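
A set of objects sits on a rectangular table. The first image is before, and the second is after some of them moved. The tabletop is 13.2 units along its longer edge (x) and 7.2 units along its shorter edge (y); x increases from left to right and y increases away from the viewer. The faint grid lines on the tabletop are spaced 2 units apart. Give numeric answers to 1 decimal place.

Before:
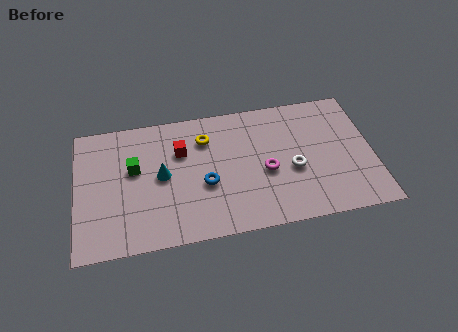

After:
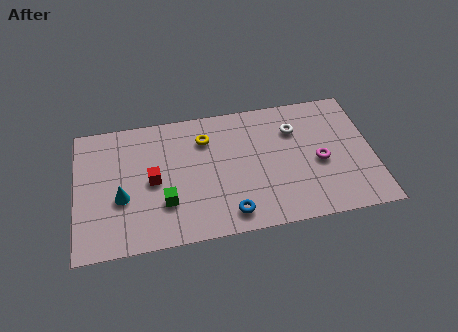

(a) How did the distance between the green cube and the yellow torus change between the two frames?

+0.3

The distance was about 3.4 in the first image and 3.7 in the second, so they moved 0.3 units further apart.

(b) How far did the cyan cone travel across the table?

2.0

The cyan cone was near (3.8, 3.7) before and (2.0, 2.8) after, so it travelled √(1.8² + 0.9²) ≈ 2.0 units.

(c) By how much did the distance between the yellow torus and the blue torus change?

+1.9

Before: roughly 2.5 units apart; after: 4.4. That's 1.9 units further apart.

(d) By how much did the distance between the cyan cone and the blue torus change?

+2.9

The distance was about 2.1 in the first image and 5.0 in the second, so they moved 2.9 units further apart.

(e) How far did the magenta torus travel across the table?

2.4

The magenta torus was near (8.4, 3.1) before and (10.8, 3.2) after, so it travelled √(2.4² + 0.1²) ≈ 2.4 units.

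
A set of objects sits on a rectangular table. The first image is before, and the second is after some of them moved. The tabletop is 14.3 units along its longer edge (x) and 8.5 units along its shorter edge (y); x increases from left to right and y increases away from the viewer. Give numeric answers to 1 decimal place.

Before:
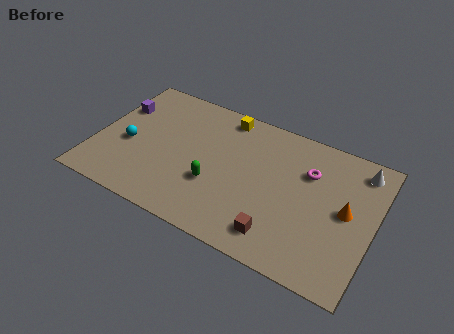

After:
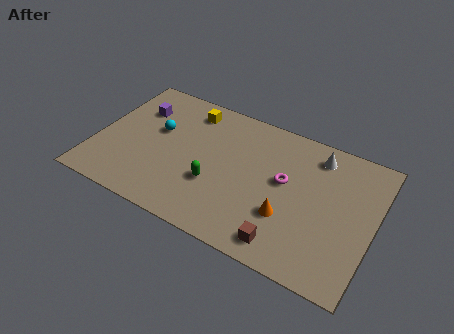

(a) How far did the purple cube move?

1.0

The purple cube moved from about (0.8, 5.8) to (1.8, 6.1), a distance of √(1.0² + 0.3²) ≈ 1.0.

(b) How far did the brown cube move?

0.5

The brown cube moved from about (9.8, 1.5) to (10.2, 1.2), a distance of √(0.4² + 0.3²) ≈ 0.5.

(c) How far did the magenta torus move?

1.6

The magenta torus was near (10.8, 5.9) before and (9.7, 4.8) after, so it travelled √(1.1² + 1.1²) ≈ 1.6 units.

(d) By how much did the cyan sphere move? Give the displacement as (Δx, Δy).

(1.3, 1.5)

From the two frames, the cyan sphere sits at roughly (1.7, 3.6) before and (3.0, 5.1) after.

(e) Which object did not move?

the green capsule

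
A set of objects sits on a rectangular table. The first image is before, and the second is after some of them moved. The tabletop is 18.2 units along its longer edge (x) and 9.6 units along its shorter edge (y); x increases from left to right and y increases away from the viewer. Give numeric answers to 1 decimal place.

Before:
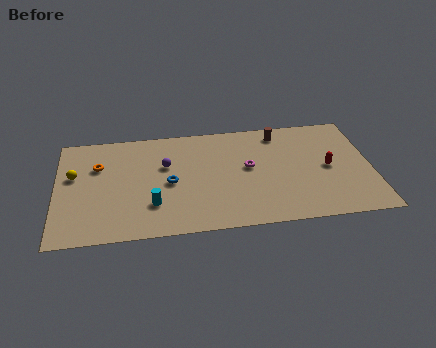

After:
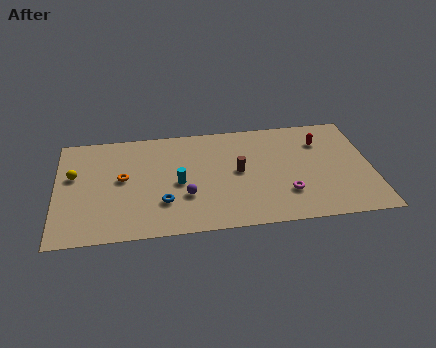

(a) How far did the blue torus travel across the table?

1.7

The blue torus moved from about (6.5, 4.5) to (6.1, 2.8), a distance of √(0.4² + 1.7²) ≈ 1.7.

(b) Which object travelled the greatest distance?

the brown cylinder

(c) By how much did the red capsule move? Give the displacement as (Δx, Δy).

(-0.3, 2.4)

The red capsule was at about (15.7, 4.7) and moved to about (15.4, 7.1).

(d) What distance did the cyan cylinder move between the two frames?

2.3

From (5.5, 2.7) to (7.0, 4.4), the cyan cylinder covered √(1.5² + 1.7²) ≈ 2.3 units.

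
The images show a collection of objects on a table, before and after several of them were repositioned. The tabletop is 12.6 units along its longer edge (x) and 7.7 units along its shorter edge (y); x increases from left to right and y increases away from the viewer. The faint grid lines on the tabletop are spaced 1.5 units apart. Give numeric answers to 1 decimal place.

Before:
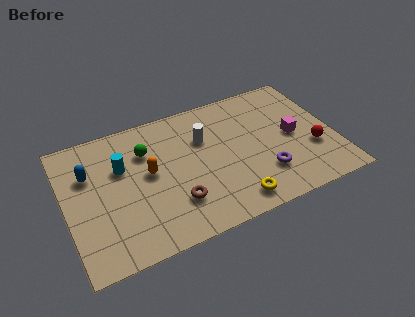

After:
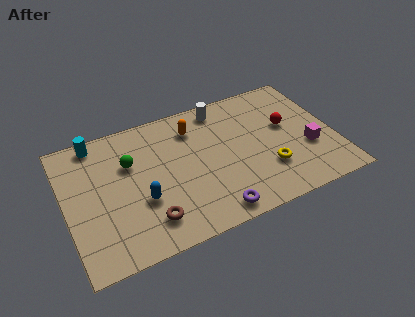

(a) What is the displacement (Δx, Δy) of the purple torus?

(-2.6, -1.2)

The purple torus was at about (9.1, 2.1) and moved to about (6.5, 0.9).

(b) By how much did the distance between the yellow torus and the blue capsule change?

-1.6

They were about 7.5 units apart before and 5.9 after — 1.6 units closer together.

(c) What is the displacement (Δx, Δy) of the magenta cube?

(0.6, -1.0)

From the two frames, the magenta cube sits at roughly (10.7, 3.8) before and (11.3, 2.8) after.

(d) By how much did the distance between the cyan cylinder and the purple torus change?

+0.7

Before: roughly 7.0 units apart; after: 7.7. That's 0.7 units further apart.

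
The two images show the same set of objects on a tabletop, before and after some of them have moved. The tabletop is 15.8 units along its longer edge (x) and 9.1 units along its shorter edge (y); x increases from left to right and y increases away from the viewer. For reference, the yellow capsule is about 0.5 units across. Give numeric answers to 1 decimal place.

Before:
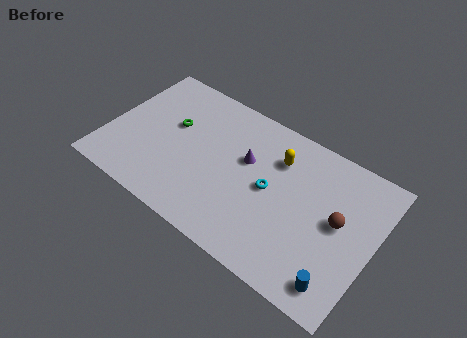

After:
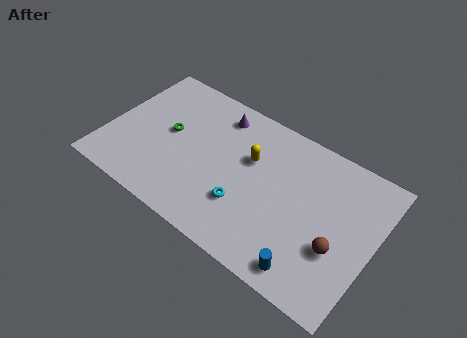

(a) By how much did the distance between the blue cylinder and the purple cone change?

+1.7

They were about 7.5 units apart before and 9.2 after — 1.7 units further apart.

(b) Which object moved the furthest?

the purple cone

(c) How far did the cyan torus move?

2.2

The cyan torus moved from about (9.7, 4.6) to (8.5, 2.8), a distance of √(1.2² + 1.8²) ≈ 2.2.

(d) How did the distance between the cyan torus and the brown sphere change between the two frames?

+1.4

Before: roughly 4.0 units apart; after: 5.4. That's 1.4 units further apart.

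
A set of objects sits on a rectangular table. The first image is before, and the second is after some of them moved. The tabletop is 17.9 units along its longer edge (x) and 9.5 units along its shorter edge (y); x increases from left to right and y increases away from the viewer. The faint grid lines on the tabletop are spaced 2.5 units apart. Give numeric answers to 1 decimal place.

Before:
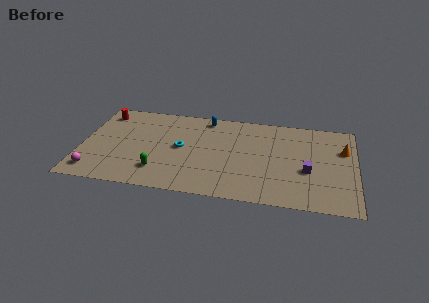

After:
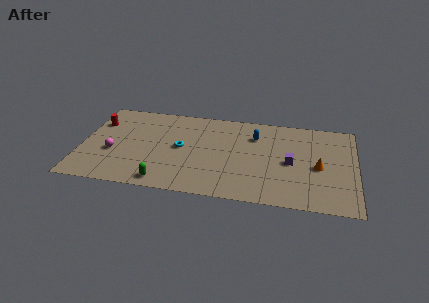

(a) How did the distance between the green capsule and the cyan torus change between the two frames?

+0.9

Before: roughly 3.0 units apart; after: 3.9. That's 0.9 units further apart.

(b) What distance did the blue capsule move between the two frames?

3.6

The blue capsule was near (8.0, 8.4) before and (11.3, 7.0) after, so it travelled √(3.3² + 1.4²) ≈ 3.6 units.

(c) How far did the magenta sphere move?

2.5

From (1.0, 1.5) to (2.1, 3.7), the magenta sphere covered √(1.1² + 2.2²) ≈ 2.5 units.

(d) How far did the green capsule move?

1.2

The green capsule moved from about (5.2, 2.2) to (5.6, 1.1), a distance of √(0.4² + 1.1²) ≈ 1.2.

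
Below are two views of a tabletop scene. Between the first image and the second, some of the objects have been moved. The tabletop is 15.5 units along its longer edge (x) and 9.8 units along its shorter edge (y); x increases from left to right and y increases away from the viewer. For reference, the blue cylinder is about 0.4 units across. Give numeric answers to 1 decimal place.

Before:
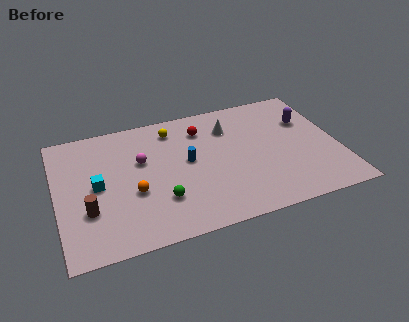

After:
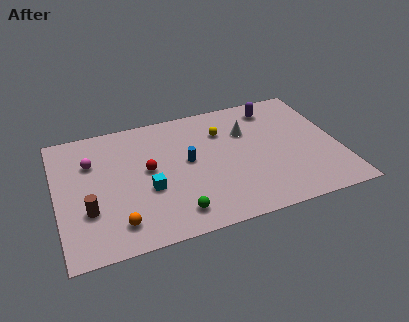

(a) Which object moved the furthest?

the red sphere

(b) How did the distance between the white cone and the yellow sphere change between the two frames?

-1.8

The distance was about 3.2 in the first image and 1.4 in the second, so they moved 1.8 units closer together.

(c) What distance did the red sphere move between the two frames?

3.9

From (8.2, 7.6) to (5.0, 5.3), the red sphere covered √(3.2² + 2.3²) ≈ 3.9 units.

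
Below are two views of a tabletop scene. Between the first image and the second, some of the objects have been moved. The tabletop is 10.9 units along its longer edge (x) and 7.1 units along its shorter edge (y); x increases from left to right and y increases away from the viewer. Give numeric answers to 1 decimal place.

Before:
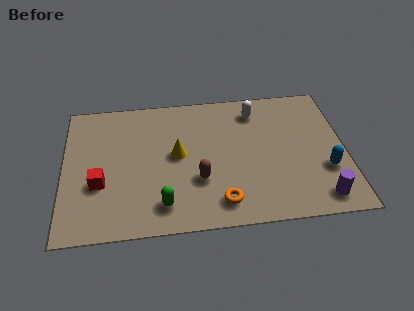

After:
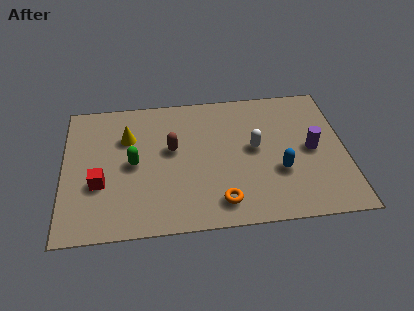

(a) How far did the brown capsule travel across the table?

2.0

From (5.2, 2.4) to (4.2, 4.1), the brown capsule covered √(1.0² + 1.7²) ≈ 2.0 units.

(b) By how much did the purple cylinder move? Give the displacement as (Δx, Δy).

(-0.2, 2.5)

From the two frames, the purple cylinder sits at roughly (9.8, 1.0) before and (9.6, 3.5) after.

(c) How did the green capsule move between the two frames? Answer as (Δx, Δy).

(-1.1, 2.2)

From the two frames, the green capsule sits at roughly (3.8, 1.3) before and (2.7, 3.5) after.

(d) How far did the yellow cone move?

2.2

The yellow cone was near (4.4, 3.8) before and (2.5, 4.9) after, so it travelled √(1.9² + 1.1²) ≈ 2.2 units.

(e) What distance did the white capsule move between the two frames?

2.0

From (7.5, 5.8) to (7.4, 3.8), the white capsule covered √(0.1² + 2.0²) ≈ 2.0 units.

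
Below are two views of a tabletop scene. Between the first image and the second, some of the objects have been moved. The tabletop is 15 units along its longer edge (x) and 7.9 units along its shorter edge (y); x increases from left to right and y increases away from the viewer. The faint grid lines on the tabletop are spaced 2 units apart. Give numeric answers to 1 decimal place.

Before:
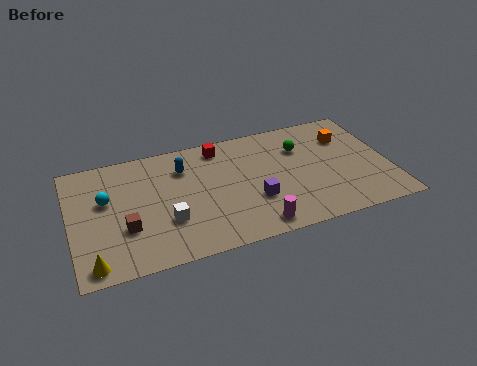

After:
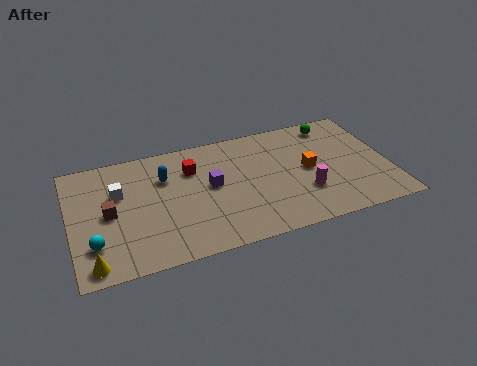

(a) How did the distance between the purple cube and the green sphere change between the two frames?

+2.8

They were about 3.8 units apart before and 6.6 after — 2.8 units further apart.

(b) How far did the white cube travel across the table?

3.3

The white cube was near (4.4, 2.6) before and (2.3, 5.1) after, so it travelled √(2.1² + 2.5²) ≈ 3.3 units.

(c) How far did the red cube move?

1.8

From (7.2, 6.8) to (5.8, 5.7), the red cube covered √(1.4² + 1.1²) ≈ 1.8 units.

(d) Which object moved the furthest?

the white cube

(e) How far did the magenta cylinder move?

2.9

The magenta cylinder was near (8.4, 1.0) before and (10.9, 2.5) after, so it travelled √(2.5² + 1.5²) ≈ 2.9 units.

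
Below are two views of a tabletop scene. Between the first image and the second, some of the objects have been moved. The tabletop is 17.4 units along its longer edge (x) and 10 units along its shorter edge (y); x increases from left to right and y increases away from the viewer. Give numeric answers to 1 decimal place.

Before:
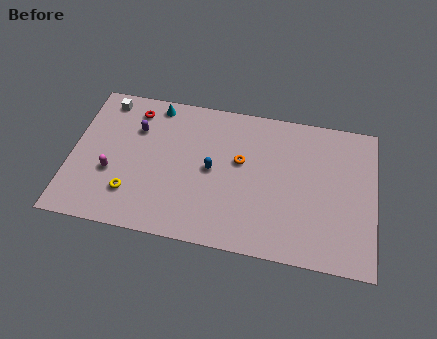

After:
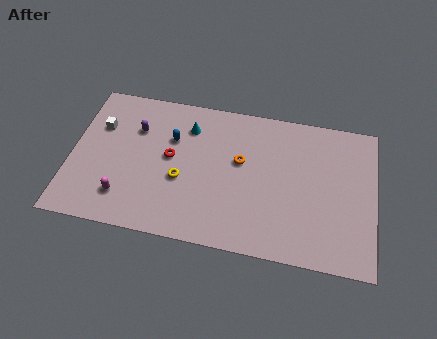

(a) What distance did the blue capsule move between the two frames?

2.9

The blue capsule was near (8.1, 5.0) before and (5.7, 6.7) after, so it travelled √(2.4² + 1.7²) ≈ 2.9 units.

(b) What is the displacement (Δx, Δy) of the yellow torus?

(2.8, 1.5)

From the two frames, the yellow torus sits at roughly (3.6, 2.5) before and (6.4, 4.0) after.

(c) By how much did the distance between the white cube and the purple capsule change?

-0.4

The distance was about 2.5 in the first image and 2.1 in the second, so they moved 0.4 units closer together.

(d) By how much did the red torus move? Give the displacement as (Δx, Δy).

(2.3, -2.9)

From the two frames, the red torus sits at roughly (3.4, 8.3) before and (5.7, 5.4) after.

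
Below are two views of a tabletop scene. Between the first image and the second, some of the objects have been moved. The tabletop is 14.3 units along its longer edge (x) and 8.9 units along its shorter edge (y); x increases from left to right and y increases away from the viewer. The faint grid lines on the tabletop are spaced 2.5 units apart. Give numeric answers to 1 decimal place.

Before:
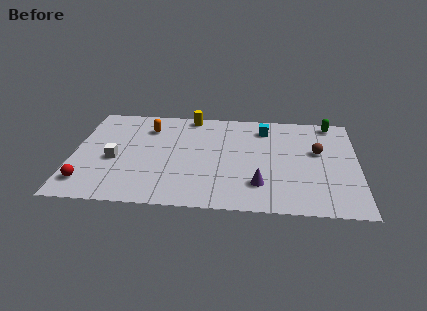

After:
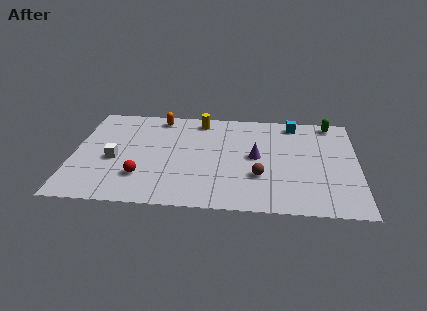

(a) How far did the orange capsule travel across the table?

1.1

The orange capsule was near (3.7, 6.8) before and (4.2, 7.8) after, so it travelled √(0.5² + 1.0²) ≈ 1.1 units.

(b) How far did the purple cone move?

2.4

The purple cone was near (9.4, 2.2) before and (9.2, 4.6) after, so it travelled √(0.2² + 2.4²) ≈ 2.4 units.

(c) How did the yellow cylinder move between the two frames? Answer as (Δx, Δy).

(0.5, -0.4)

The yellow cylinder was at about (5.8, 8.1) and moved to about (6.3, 7.7).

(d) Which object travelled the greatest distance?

the brown sphere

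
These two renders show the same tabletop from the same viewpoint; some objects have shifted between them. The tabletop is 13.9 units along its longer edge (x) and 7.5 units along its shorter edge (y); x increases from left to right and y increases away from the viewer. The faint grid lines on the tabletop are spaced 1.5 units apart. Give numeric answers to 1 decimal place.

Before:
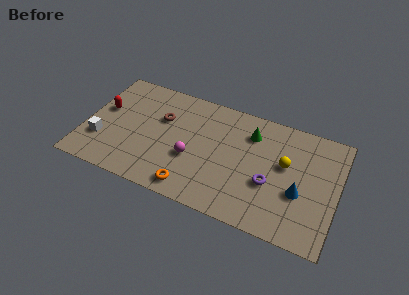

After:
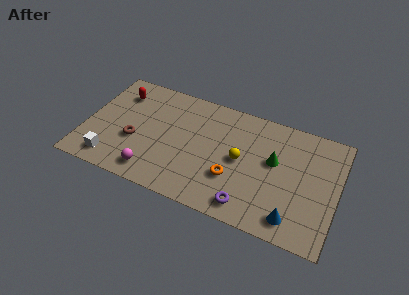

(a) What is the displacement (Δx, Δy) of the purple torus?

(-1.0, -1.8)

The purple torus was at about (10.3, 2.9) and moved to about (9.3, 1.1).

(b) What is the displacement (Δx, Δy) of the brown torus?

(-1.3, -2.0)

The brown torus was at about (4.1, 4.9) and moved to about (2.8, 2.9).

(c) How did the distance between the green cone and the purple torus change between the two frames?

+0.4

The distance was about 3.1 in the first image and 3.5 in the second, so they moved 0.4 units further apart.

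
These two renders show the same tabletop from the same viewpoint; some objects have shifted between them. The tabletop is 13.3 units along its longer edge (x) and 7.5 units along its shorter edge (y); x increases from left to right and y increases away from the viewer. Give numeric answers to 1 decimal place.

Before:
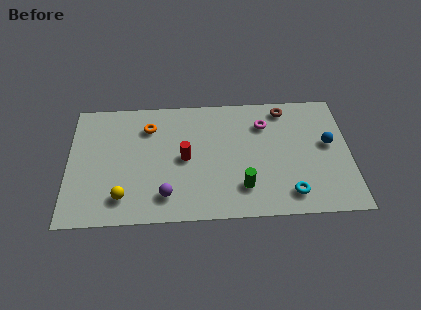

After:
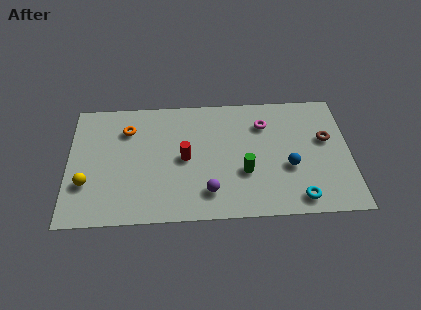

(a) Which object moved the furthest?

the brown torus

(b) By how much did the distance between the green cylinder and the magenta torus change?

-0.9

Before: roughly 4.0 units apart; after: 3.1. That's 0.9 units closer together.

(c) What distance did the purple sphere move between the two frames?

2.0

The purple sphere was near (4.6, 1.5) before and (6.6, 1.6) after, so it travelled √(2.0² + 0.1²) ≈ 2.0 units.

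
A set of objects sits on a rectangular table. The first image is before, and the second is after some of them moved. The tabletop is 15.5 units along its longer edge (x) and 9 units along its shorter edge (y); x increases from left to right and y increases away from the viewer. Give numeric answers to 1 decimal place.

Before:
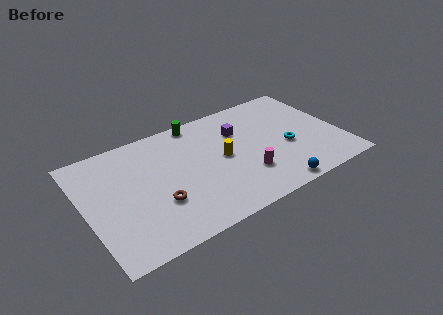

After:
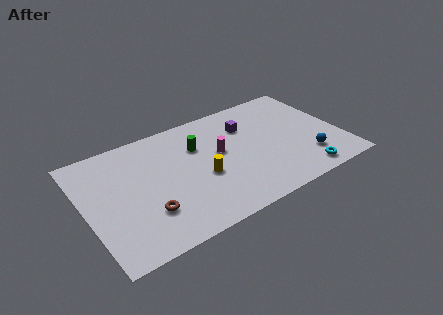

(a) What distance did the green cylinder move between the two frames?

2.0

From (7.3, 8.2) to (7.0, 6.2), the green cylinder covered √(0.3² + 2.0²) ≈ 2.0 units.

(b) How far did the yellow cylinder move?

1.7

The yellow cylinder was near (8.3, 4.6) before and (6.9, 3.7) after, so it travelled √(1.4² + 0.9²) ≈ 1.7 units.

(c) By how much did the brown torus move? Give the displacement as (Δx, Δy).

(-0.7, -0.4)

The brown torus was at about (4.1, 3.0) and moved to about (3.4, 2.6).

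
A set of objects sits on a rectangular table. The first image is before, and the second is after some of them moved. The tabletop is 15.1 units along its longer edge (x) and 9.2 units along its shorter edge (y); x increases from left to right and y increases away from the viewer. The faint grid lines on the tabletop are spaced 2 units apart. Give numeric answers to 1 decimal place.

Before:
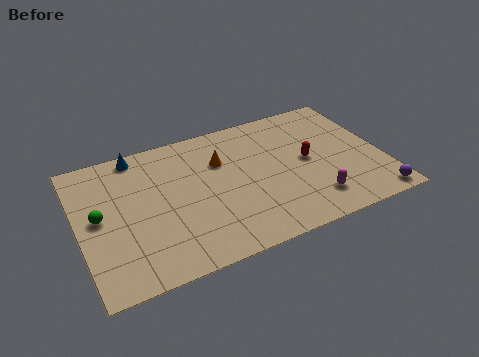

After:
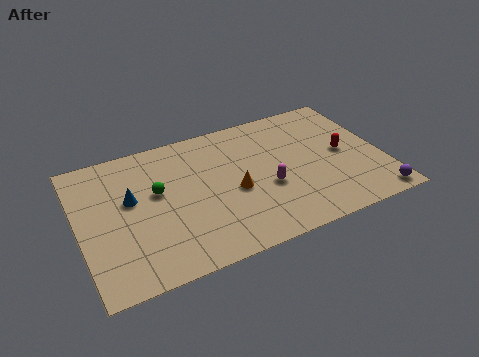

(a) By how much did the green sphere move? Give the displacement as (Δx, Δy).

(2.9, 0.6)

From the two frames, the green sphere sits at roughly (1.0, 4.8) before and (3.9, 5.4) after.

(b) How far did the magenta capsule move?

2.7

The magenta capsule moved from about (11.3, 1.9) to (9.2, 3.6), a distance of √(2.1² + 1.7²) ≈ 2.7.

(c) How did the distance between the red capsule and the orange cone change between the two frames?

+1.1

They were about 4.5 units apart before and 5.6 after — 1.1 units further apart.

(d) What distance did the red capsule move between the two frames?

1.8

The red capsule moved from about (11.4, 4.7) to (13.2, 4.6), a distance of √(1.8² + 0.1²) ≈ 1.8.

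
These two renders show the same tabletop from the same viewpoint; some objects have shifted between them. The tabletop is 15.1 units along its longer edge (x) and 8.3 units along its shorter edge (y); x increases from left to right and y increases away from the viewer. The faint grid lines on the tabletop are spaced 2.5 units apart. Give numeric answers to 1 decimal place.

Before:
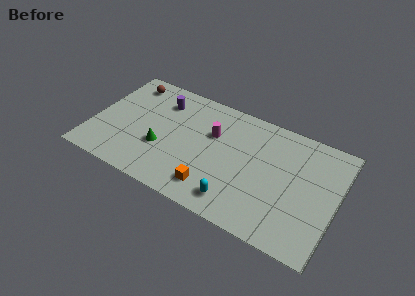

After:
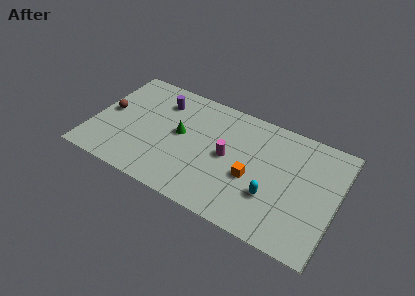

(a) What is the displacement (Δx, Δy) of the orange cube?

(2.2, 1.8)

The orange cube was at about (7.8, 1.6) and moved to about (10.0, 3.4).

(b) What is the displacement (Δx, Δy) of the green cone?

(1.0, 1.5)

The green cone started near (4.4, 3.0) and ended near (5.4, 4.5).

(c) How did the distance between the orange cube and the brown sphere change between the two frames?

+1.0

The distance was about 8.1 in the first image and 9.1 in the second, so they moved 1.0 units further apart.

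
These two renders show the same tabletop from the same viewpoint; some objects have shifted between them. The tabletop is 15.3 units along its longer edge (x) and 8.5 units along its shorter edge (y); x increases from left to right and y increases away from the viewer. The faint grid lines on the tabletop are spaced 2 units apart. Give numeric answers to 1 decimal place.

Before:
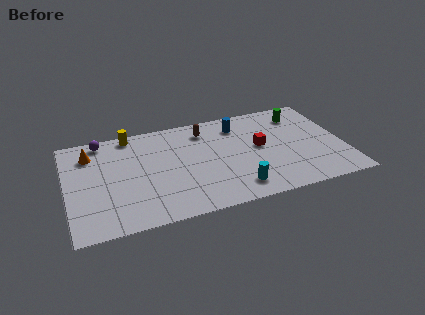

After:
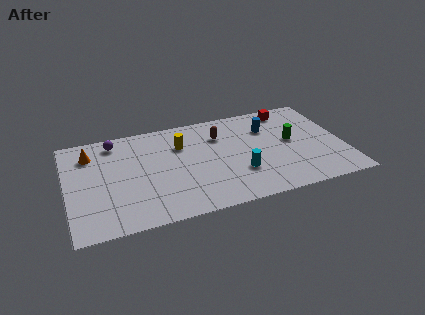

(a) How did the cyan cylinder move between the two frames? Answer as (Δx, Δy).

(0.3, 1.2)

The cyan cylinder was at about (9.1, 1.5) and moved to about (9.4, 2.7).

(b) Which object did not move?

the orange cone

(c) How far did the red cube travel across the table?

3.4

From (10.7, 4.6) to (12.6, 7.4), the red cube covered √(1.9² + 2.8²) ≈ 3.4 units.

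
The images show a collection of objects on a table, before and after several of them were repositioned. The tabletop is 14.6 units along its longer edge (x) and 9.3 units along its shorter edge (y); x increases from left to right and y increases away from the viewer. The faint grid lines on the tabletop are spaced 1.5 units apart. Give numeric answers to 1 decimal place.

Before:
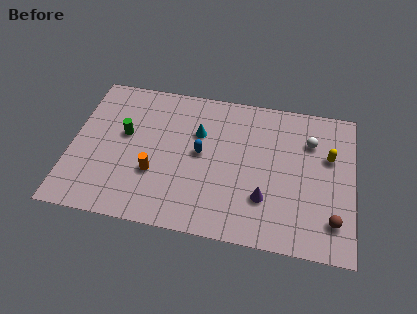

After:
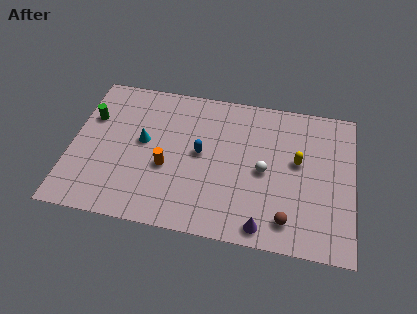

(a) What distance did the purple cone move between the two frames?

1.7

The purple cone moved from about (10.1, 2.7) to (10.1, 1.0), a distance of √(0.0² + 1.7²) ≈ 1.7.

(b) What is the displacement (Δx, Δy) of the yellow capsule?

(-1.6, -0.6)

The yellow capsule was at about (13.3, 5.9) and moved to about (11.7, 5.3).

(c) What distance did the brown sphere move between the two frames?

2.3

The brown sphere moved from about (13.6, 2.0) to (11.3, 1.6), a distance of √(2.3² + 0.4²) ≈ 2.3.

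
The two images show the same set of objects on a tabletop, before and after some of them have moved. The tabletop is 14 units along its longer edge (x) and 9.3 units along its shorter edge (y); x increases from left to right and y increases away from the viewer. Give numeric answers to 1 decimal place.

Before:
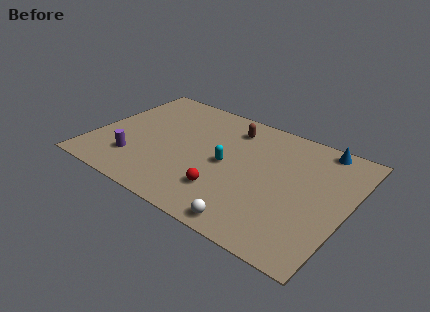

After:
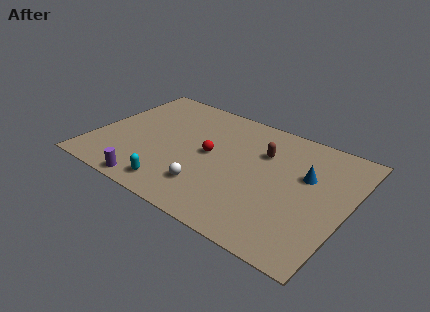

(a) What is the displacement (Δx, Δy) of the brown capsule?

(2.0, -1.1)

The brown capsule started near (7.1, 7.5) and ended near (9.1, 6.4).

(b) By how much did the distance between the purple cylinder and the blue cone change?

-2.0

They were about 11.2 units apart before and 9.2 after — 2.0 units closer together.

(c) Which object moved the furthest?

the cyan capsule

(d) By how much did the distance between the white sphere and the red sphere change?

+0.3

They were about 2.3 units apart before and 2.6 after — 0.3 units further apart.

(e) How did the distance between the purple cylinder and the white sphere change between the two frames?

-3.8

They were about 7.0 units apart before and 3.2 after — 3.8 units closer together.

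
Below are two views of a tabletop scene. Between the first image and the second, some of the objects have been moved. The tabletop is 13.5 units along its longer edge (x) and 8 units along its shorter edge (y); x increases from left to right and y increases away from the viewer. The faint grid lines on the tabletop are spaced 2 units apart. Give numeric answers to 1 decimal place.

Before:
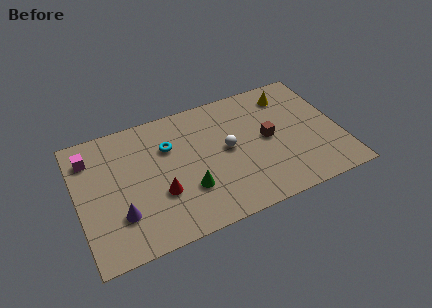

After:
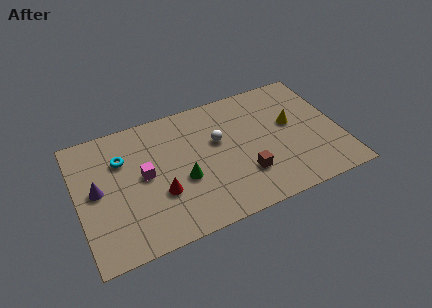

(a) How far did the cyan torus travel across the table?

2.4

From (4.8, 5.5) to (2.4, 5.6), the cyan torus covered √(2.4² + 0.1²) ≈ 2.4 units.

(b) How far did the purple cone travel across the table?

2.1

The purple cone was near (2.0, 2.3) before and (1.0, 4.2) after, so it travelled √(1.0² + 1.9²) ≈ 2.1 units.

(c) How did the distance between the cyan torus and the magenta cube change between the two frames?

-2.4

The distance was about 4.1 in the first image and 1.7 in the second, so they moved 2.4 units closer together.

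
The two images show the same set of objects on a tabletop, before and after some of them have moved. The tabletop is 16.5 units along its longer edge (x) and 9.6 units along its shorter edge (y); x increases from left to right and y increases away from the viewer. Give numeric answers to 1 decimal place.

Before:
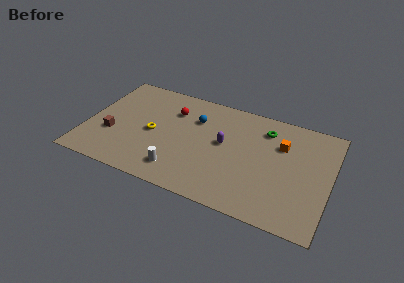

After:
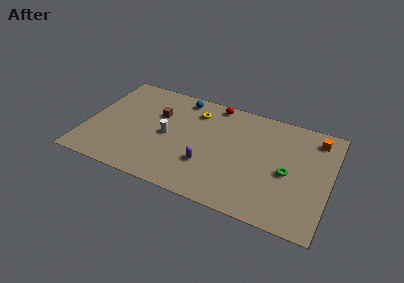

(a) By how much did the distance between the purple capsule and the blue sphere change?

+3.3

The distance was about 2.6 in the first image and 5.9 in the second, so they moved 3.3 units further apart.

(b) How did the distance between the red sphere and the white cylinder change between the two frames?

-0.3

They were about 5.3 units apart before and 5.0 after — 0.3 units closer together.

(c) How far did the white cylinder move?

3.0

The white cylinder moved from about (6.6, 1.8) to (5.5, 4.6), a distance of √(1.1² + 2.8²) ≈ 3.0.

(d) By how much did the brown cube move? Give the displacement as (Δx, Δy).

(2.8, 2.9)

The brown cube started near (1.8, 3.4) and ended near (4.6, 6.3).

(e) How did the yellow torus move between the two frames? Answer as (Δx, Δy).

(2.6, 3.0)

The yellow torus started near (4.5, 4.5) and ended near (7.1, 7.5).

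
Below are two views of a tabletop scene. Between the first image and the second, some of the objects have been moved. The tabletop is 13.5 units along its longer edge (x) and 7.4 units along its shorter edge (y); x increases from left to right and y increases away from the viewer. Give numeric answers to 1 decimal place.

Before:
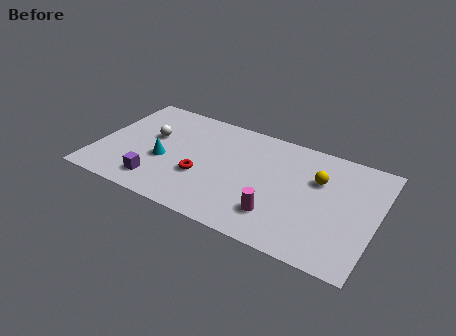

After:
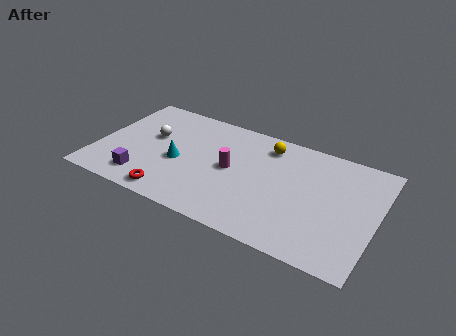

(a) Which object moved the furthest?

the magenta cylinder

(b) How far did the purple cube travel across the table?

0.7

The purple cube moved from about (3.2, 1.4) to (2.5, 1.4), a distance of √(0.7² + 0.0²) ≈ 0.7.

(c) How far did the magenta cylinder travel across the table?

3.2

The magenta cylinder was near (9.0, 1.8) before and (6.5, 3.8) after, so it travelled √(2.5² + 2.0²) ≈ 3.2 units.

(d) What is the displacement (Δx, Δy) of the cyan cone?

(0.7, 0.2)

From the two frames, the cyan cone sits at roughly (3.3, 3.0) before and (4.0, 3.2) after.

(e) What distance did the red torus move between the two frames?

2.2

The red torus moved from about (5.2, 2.7) to (4.0, 0.9), a distance of √(1.2² + 1.8²) ≈ 2.2.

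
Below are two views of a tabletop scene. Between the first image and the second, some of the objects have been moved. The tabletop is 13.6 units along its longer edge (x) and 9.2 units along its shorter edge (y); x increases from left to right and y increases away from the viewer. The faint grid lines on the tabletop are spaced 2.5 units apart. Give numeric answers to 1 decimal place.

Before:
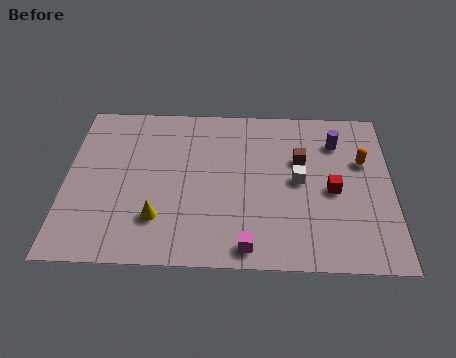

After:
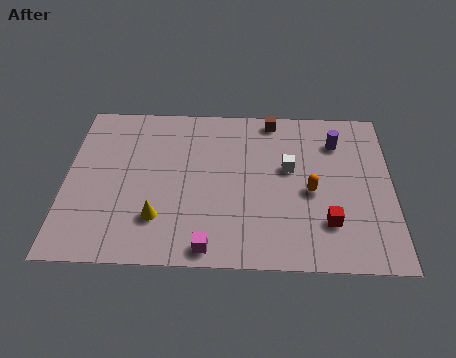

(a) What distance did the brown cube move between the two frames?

2.7

The brown cube was near (9.8, 5.9) before and (8.6, 8.3) after, so it travelled √(1.2² + 2.4²) ≈ 2.7 units.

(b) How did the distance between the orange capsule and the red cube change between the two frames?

-0.3

The distance was about 2.1 in the first image and 1.8 in the second, so they moved 0.3 units closer together.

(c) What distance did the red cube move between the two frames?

1.8

The red cube was near (11.1, 4.2) before and (10.9, 2.4) after, so it travelled √(0.2² + 1.8²) ≈ 1.8 units.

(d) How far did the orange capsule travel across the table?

2.8

From (12.4, 5.9) to (10.2, 4.1), the orange capsule covered √(2.2² + 1.8²) ≈ 2.8 units.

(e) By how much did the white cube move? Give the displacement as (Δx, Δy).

(-0.4, 0.7)

The white cube started near (9.7, 4.7) and ended near (9.3, 5.4).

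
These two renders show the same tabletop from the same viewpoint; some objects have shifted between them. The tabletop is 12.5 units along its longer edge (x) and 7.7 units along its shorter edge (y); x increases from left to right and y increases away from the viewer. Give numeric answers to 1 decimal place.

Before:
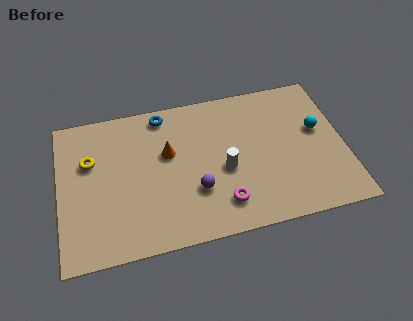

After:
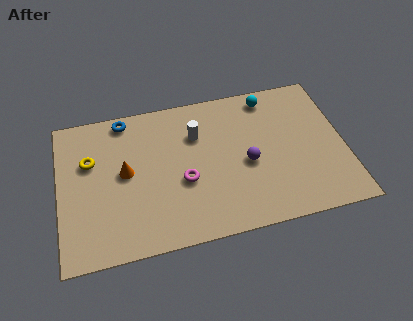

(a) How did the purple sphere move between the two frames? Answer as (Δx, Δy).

(2.3, 0.9)

The purple sphere was at about (5.9, 2.5) and moved to about (8.2, 3.4).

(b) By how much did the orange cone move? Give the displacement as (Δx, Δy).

(-1.9, -0.6)

The orange cone started near (4.8, 4.7) and ended near (2.9, 4.1).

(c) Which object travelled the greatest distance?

the cyan sphere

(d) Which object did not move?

the yellow torus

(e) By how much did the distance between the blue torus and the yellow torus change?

-1.3

The distance was about 3.8 in the first image and 2.5 in the second, so they moved 1.3 units closer together.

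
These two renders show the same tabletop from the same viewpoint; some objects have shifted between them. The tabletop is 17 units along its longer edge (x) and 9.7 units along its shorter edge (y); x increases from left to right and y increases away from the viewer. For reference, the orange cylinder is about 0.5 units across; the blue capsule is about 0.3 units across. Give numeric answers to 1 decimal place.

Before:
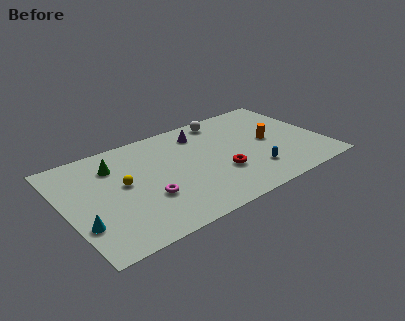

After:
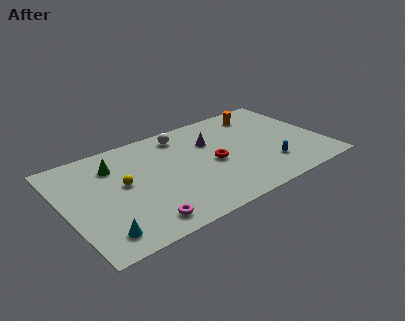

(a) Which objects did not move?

the yellow sphere and the green cone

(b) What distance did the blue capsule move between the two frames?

1.1

The blue capsule moved from about (12.0, 2.4) to (13.1, 2.5), a distance of √(1.1² + 0.1²) ≈ 1.1.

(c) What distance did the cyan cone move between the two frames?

1.6

The cyan cone was near (0.8, 2.9) before and (1.8, 1.6) after, so it travelled √(1.0² + 1.3²) ≈ 1.6 units.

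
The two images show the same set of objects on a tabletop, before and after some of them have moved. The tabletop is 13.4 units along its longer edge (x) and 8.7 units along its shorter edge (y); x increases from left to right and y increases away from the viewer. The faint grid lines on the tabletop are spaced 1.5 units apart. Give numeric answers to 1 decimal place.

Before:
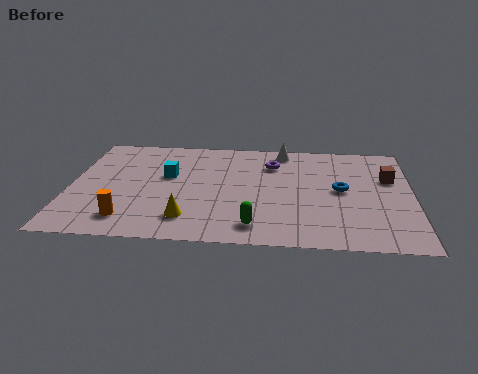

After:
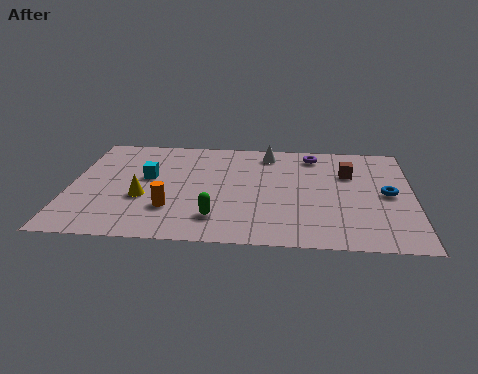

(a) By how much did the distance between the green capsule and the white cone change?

-0.6

The distance was about 6.4 in the first image and 5.8 in the second, so they moved 0.6 units closer together.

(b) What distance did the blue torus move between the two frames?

1.8

From (10.6, 4.5) to (12.4, 4.3), the blue torus covered √(1.8² + 0.2²) ≈ 1.8 units.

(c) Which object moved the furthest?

the yellow cone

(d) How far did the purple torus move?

1.8

From (7.9, 6.5) to (9.5, 7.4), the purple torus covered √(1.6² + 0.9²) ≈ 1.8 units.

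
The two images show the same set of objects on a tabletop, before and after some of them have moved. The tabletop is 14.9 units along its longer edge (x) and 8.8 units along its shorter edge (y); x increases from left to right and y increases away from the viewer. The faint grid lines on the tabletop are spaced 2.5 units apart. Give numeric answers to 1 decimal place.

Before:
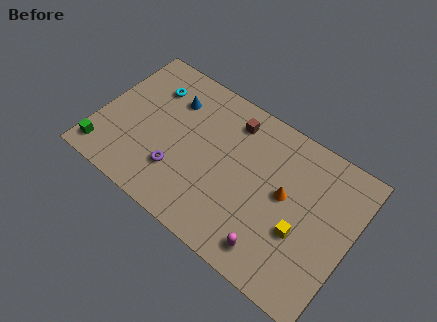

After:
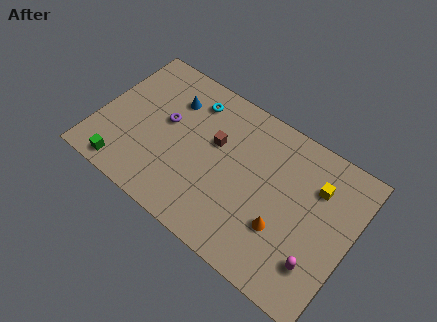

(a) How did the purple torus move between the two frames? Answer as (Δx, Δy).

(-1.2, 2.5)

The purple torus started near (5.0, 2.5) and ended near (3.8, 5.0).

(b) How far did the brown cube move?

1.9

From (7.4, 7.2) to (6.7, 5.4), the brown cube covered √(0.7² + 1.8²) ≈ 1.9 units.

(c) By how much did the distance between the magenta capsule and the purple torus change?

+4.0

They were about 6.0 units apart before and 10.0 after — 4.0 units further apart.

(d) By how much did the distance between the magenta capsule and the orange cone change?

-1.1

The distance was about 3.4 in the first image and 2.3 in the second, so they moved 1.1 units closer together.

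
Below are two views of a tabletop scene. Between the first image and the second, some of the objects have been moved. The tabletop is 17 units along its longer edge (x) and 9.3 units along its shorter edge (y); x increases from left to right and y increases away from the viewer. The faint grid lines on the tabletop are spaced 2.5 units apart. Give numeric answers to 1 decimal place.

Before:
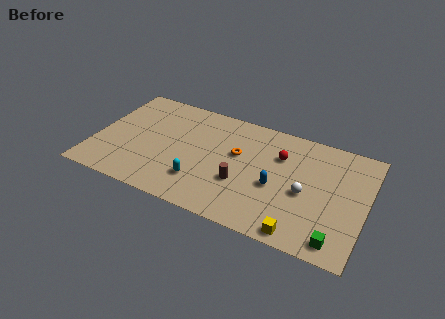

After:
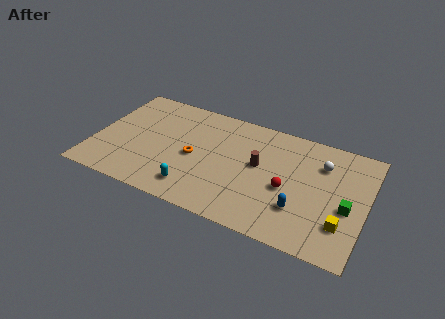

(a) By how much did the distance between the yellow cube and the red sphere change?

-2.1

They were about 5.9 units apart before and 3.8 after — 2.1 units closer together.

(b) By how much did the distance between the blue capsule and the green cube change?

-1.8

Before: roughly 4.8 units apart; after: 3.0. That's 1.8 units closer together.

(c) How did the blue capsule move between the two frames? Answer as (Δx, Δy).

(1.6, -1.2)

From the two frames, the blue capsule sits at roughly (11.5, 3.9) before and (13.1, 2.7) after.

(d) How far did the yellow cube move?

2.9

The yellow cube moved from about (13.3, 0.9) to (15.7, 2.5), a distance of √(2.4² + 1.6²) ≈ 2.9.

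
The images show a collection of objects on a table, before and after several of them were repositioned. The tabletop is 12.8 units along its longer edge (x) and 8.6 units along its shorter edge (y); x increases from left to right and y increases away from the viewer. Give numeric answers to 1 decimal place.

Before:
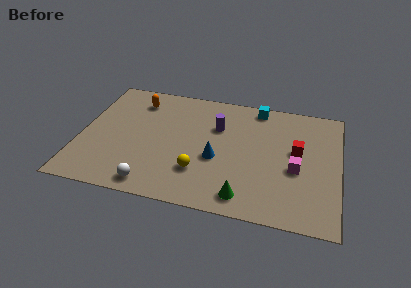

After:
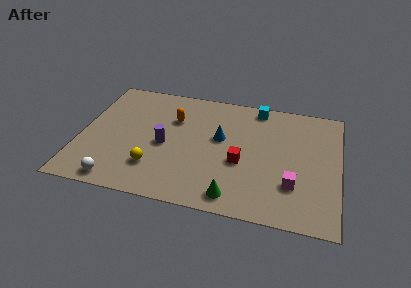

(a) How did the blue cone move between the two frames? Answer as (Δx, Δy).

(0.1, 1.5)

The blue cone was at about (6.8, 3.5) and moved to about (6.9, 5.0).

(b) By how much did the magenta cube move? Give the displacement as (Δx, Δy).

(-0.1, -1.1)

The magenta cube started near (10.7, 3.6) and ended near (10.6, 2.5).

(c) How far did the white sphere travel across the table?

1.7

The white sphere moved from about (3.8, 1.0) to (2.1, 0.9), a distance of √(1.7² + 0.1²) ≈ 1.7.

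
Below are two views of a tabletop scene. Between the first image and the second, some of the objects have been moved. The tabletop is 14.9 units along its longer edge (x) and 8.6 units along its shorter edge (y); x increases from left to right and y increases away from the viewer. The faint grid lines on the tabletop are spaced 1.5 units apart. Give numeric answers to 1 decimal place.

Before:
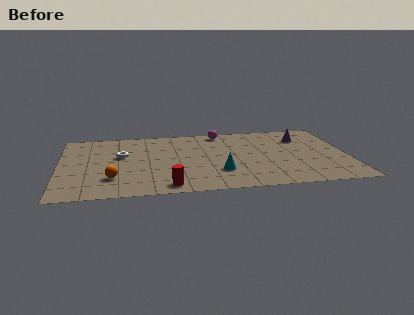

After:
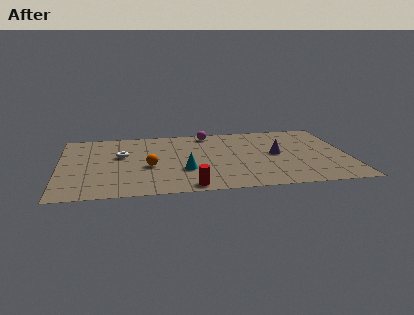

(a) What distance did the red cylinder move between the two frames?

1.1

From (5.5, 1.0) to (6.6, 0.8), the red cylinder covered √(1.1² + 0.2²) ≈ 1.1 units.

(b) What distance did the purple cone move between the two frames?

2.5

The purple cone was near (12.7, 6.4) before and (11.2, 4.4) after, so it travelled √(1.5² + 2.0²) ≈ 2.5 units.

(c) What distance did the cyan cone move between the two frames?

1.8

The cyan cone moved from about (8.2, 2.5) to (6.4, 2.9), a distance of √(1.8² + 0.4²) ≈ 1.8.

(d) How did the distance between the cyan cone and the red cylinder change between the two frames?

-1.0

The distance was about 3.1 in the first image and 2.1 in the second, so they moved 1.0 units closer together.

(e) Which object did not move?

the white torus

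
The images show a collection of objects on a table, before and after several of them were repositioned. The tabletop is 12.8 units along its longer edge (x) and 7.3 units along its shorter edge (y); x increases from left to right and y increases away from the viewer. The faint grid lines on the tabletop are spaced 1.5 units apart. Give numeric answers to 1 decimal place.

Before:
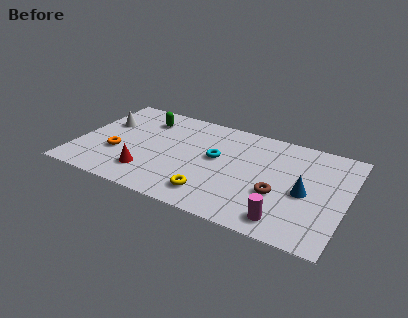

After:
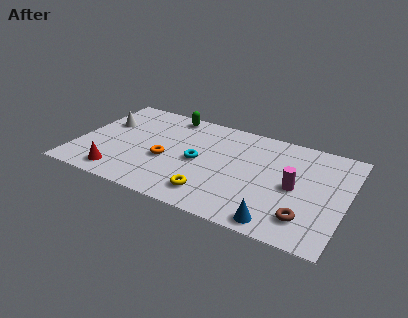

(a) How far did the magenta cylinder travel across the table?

2.4

The magenta cylinder was near (10.2, 1.1) before and (10.4, 3.5) after, so it travelled √(0.2² + 2.4²) ≈ 2.4 units.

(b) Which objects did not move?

the yellow torus and the white cone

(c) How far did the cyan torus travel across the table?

1.0

From (6.6, 4.1) to (5.8, 3.5), the cyan torus covered √(0.8² + 0.6²) ≈ 1.0 units.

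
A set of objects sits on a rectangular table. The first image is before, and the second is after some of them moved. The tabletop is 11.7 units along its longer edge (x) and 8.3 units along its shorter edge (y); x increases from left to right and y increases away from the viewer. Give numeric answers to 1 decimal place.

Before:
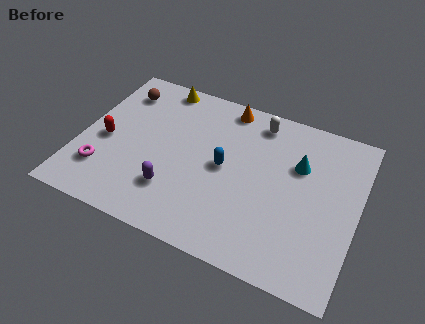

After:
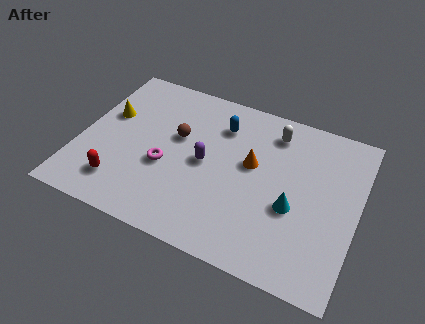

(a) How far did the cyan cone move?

2.2

The cyan cone moved from about (9.1, 5.5) to (9.1, 3.3), a distance of √(0.0² + 2.2²) ≈ 2.2.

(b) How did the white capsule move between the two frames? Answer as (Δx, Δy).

(0.7, -0.3)

The white capsule was at about (7.2, 7.1) and moved to about (7.9, 6.8).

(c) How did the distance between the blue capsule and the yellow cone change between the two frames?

+0.3

The distance was about 4.6 in the first image and 4.9 in the second, so they moved 0.3 units further apart.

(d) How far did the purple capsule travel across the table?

2.2

The purple capsule was near (4.2, 2.2) before and (5.3, 4.1) after, so it travelled √(1.1² + 1.9²) ≈ 2.2 units.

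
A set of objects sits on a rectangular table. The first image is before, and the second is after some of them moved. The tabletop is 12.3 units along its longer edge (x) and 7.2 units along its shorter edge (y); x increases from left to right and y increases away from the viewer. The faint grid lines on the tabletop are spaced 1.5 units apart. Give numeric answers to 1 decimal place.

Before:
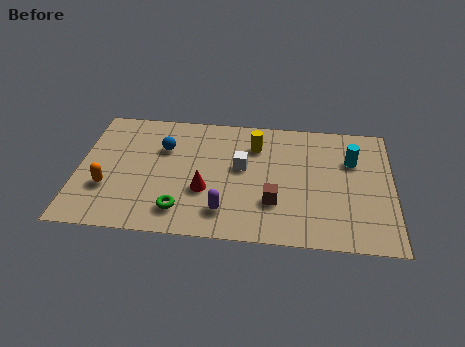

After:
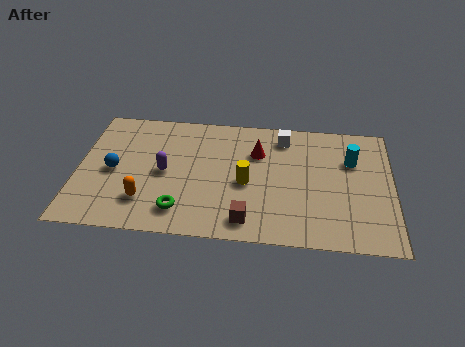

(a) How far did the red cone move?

3.1

The red cone was near (5.0, 2.6) before and (7.0, 5.0) after, so it travelled √(2.0² + 2.4²) ≈ 3.1 units.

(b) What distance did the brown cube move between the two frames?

1.5

From (7.7, 2.2) to (6.7, 1.1), the brown cube covered √(1.0² + 1.1²) ≈ 1.5 units.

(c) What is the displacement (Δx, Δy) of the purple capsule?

(-2.4, 2.0)

From the two frames, the purple capsule sits at roughly (5.8, 1.5) before and (3.4, 3.5) after.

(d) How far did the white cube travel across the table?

2.5

From (6.4, 4.1) to (8.0, 6.0), the white cube covered √(1.6² + 1.9²) ≈ 2.5 units.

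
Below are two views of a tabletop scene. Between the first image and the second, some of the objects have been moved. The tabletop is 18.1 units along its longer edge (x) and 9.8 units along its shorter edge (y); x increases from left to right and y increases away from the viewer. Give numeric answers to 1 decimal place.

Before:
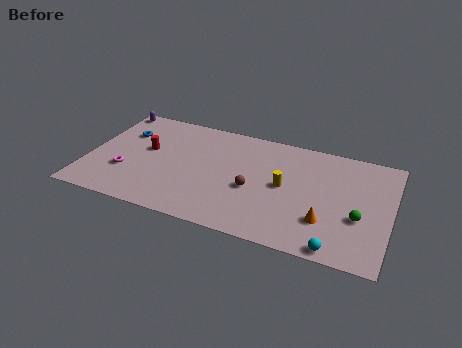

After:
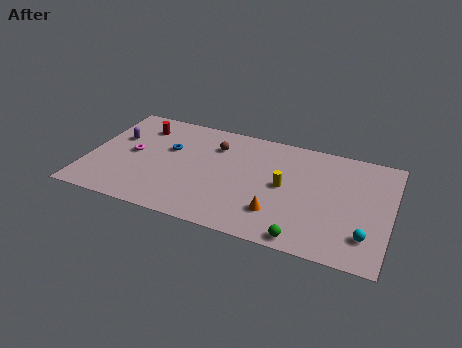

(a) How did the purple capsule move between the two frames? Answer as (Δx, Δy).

(0.7, -2.7)

The purple capsule was at about (0.8, 8.9) and moved to about (1.5, 6.2).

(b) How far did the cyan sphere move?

2.2

From (15.2, 0.8) to (16.8, 2.3), the cyan sphere covered √(1.6² + 1.5²) ≈ 2.2 units.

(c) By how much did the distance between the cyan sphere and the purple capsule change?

-0.7

They were about 16.5 units apart before and 15.8 after — 0.7 units closer together.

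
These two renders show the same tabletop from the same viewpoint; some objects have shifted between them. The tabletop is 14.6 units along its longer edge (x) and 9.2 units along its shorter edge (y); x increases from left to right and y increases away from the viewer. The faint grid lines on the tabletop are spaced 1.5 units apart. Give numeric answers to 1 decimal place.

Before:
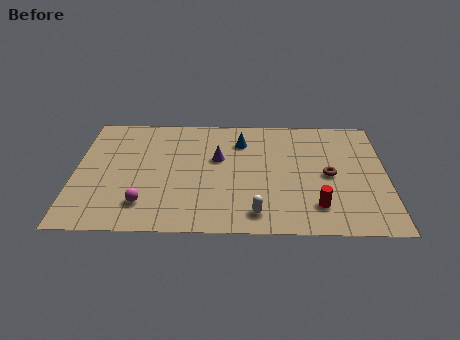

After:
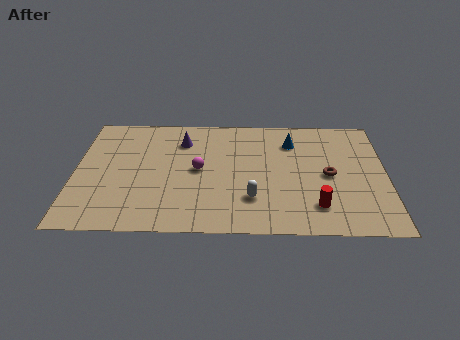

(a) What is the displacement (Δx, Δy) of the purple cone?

(-1.7, 1.4)

The purple cone was at about (6.7, 5.6) and moved to about (5.0, 7.0).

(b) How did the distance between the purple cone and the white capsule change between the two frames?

+1.0

They were about 4.6 units apart before and 5.6 after — 1.0 units further apart.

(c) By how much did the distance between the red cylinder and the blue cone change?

-1.0

The distance was about 6.1 in the first image and 5.1 in the second, so they moved 1.0 units closer together.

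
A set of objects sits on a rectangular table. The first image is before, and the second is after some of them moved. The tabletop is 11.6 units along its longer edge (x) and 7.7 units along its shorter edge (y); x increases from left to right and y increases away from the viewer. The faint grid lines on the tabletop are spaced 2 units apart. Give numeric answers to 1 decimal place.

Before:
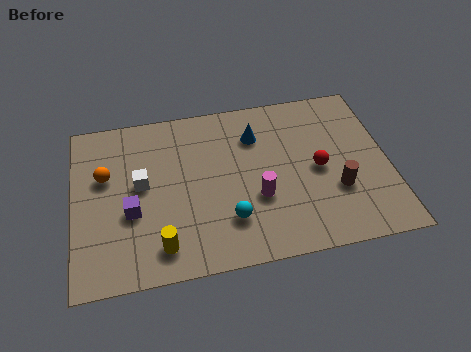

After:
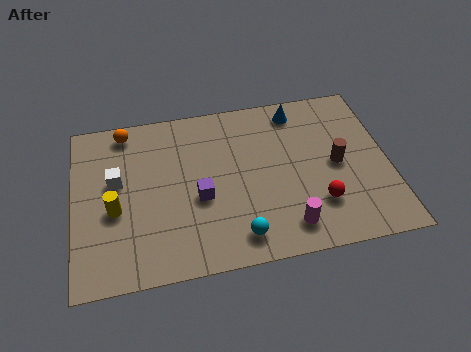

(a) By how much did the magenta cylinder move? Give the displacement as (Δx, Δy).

(1.0, -1.5)

The magenta cylinder was at about (6.7, 2.8) and moved to about (7.7, 1.3).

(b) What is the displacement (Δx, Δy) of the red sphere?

(-0.1, -1.6)

The red sphere started near (9.0, 3.7) and ended near (8.9, 2.1).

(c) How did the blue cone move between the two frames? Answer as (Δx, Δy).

(1.6, 0.9)

From the two frames, the blue cone sits at roughly (6.8, 5.7) before and (8.4, 6.6) after.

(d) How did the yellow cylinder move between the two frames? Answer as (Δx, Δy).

(-1.6, 1.9)

The yellow cylinder was at about (3.1, 1.3) and moved to about (1.5, 3.2).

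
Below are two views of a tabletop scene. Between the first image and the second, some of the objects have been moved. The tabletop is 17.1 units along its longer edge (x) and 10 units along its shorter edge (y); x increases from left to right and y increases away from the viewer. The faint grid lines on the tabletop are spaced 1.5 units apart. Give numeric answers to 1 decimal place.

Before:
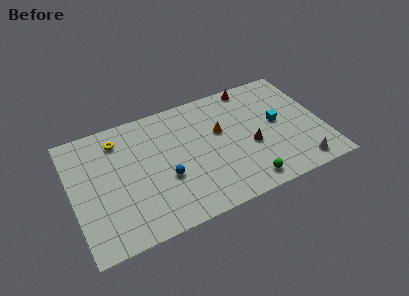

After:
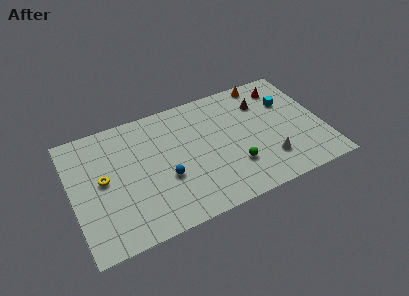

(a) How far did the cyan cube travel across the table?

1.7

The cyan cube was near (14.1, 5.3) before and (15.0, 6.8) after, so it travelled √(0.9² + 1.5²) ≈ 1.7 units.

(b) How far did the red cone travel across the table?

2.3

The red cone was near (12.8, 9.1) before and (14.9, 8.2) after, so it travelled √(2.1² + 0.9²) ≈ 2.3 units.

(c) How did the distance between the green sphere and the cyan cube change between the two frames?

+0.9

The distance was about 4.8 in the first image and 5.7 in the second, so they moved 0.9 units further apart.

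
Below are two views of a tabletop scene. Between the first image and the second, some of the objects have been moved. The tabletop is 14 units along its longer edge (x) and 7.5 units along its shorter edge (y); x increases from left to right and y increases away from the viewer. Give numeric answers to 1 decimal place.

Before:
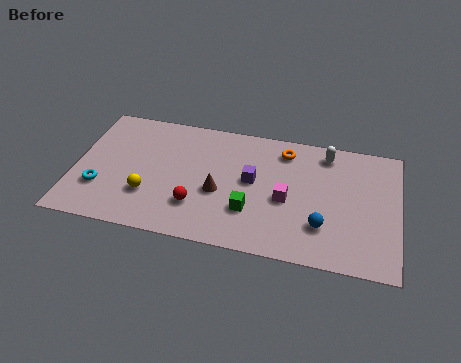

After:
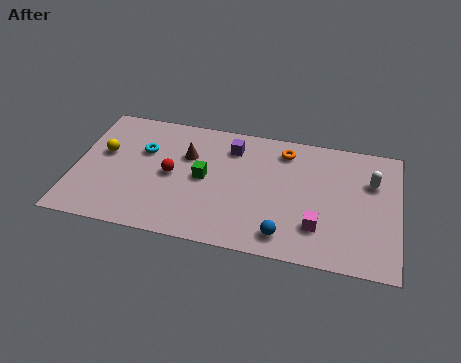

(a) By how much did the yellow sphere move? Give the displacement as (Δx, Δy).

(-2.1, 2.1)

From the two frames, the yellow sphere sits at roughly (3.3, 2.3) before and (1.2, 4.4) after.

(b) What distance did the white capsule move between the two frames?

2.4

The white capsule moved from about (10.8, 6.4) to (12.8, 5.1), a distance of √(2.0² + 1.3²) ≈ 2.4.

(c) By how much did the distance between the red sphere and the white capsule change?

+1.8

The distance was about 6.9 in the first image and 8.7 in the second, so they moved 1.8 units further apart.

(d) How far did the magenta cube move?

1.9

The magenta cube moved from about (9.2, 3.3) to (10.6, 2.0), a distance of √(1.4² + 1.3²) ≈ 1.9.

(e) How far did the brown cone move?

2.4

The brown cone was near (6.3, 3.1) before and (4.8, 5.0) after, so it travelled √(1.5² + 1.9²) ≈ 2.4 units.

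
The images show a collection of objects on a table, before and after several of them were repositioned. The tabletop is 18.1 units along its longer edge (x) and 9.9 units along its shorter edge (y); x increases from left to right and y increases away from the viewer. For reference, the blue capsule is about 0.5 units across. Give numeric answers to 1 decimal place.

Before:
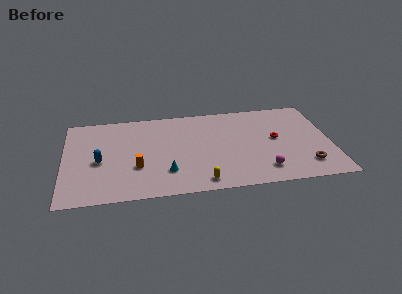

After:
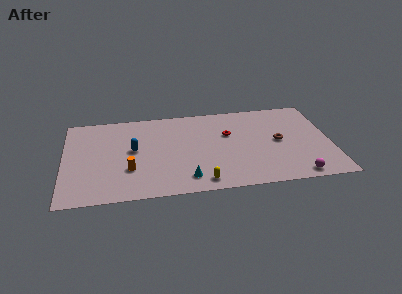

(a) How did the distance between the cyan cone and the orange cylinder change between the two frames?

+1.9

Before: roughly 2.2 units apart; after: 4.1. That's 1.9 units further apart.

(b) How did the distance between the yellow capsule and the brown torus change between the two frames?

-0.6

They were about 7.2 units apart before and 6.6 after — 0.6 units closer together.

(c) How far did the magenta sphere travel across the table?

2.4

The magenta sphere was near (13.4, 1.9) before and (15.6, 1.0) after, so it travelled √(2.2² + 0.9²) ≈ 2.4 units.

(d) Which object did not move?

the yellow capsule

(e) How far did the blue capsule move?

2.5

From (2.4, 4.4) to (4.7, 5.4), the blue capsule covered √(2.3² + 1.0²) ≈ 2.5 units.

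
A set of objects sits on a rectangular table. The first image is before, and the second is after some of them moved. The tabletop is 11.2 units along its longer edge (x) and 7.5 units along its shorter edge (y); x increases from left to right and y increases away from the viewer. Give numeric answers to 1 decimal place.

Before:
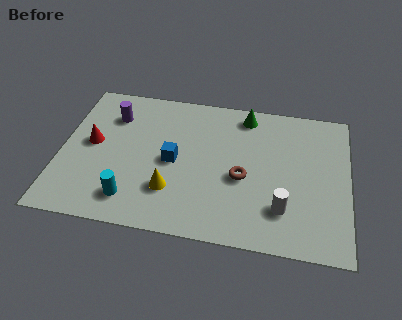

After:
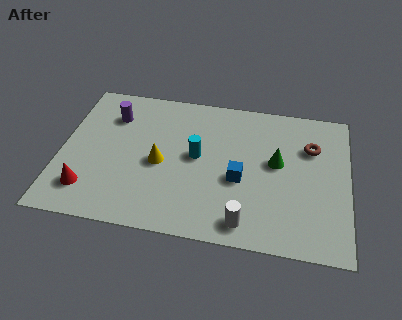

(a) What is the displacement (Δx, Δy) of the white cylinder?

(-1.4, -0.9)

The white cylinder was at about (8.7, 1.9) and moved to about (7.3, 1.0).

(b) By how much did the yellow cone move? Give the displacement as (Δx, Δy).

(-0.5, 1.3)

From the two frames, the yellow cone sits at roughly (4.4, 2.1) before and (3.9, 3.4) after.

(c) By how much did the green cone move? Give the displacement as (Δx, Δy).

(1.3, -2.3)

From the two frames, the green cone sits at roughly (7.1, 6.5) before and (8.4, 4.2) after.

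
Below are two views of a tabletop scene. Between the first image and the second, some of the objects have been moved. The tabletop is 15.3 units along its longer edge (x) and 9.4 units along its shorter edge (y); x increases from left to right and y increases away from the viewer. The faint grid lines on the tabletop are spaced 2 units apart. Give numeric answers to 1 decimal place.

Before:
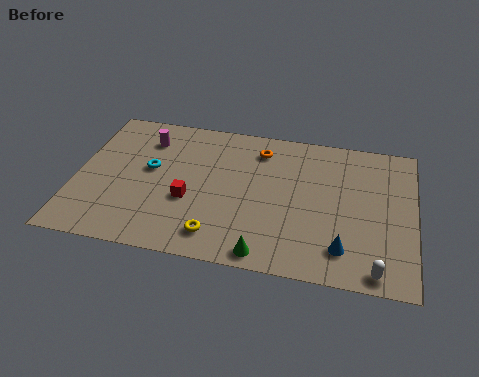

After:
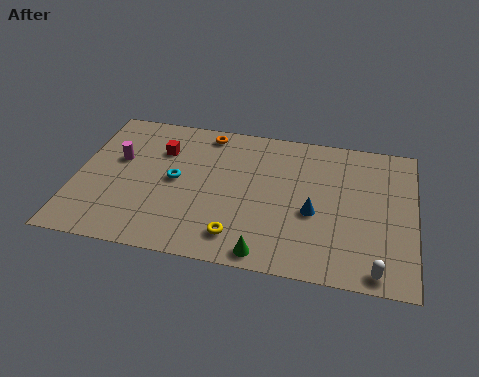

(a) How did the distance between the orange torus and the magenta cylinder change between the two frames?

-0.5

The distance was about 5.2 in the first image and 4.7 in the second, so they moved 0.5 units closer together.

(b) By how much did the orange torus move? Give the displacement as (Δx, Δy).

(-2.5, 0.7)

The orange torus started near (8.2, 7.6) and ended near (5.7, 8.3).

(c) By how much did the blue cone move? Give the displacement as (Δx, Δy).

(-1.4, 2.0)

The blue cone was at about (12.2, 1.9) and moved to about (10.8, 3.9).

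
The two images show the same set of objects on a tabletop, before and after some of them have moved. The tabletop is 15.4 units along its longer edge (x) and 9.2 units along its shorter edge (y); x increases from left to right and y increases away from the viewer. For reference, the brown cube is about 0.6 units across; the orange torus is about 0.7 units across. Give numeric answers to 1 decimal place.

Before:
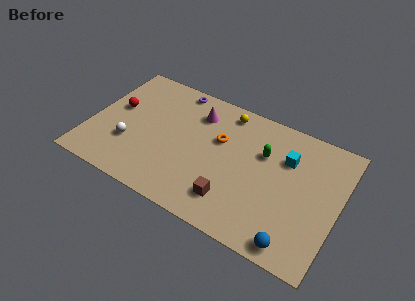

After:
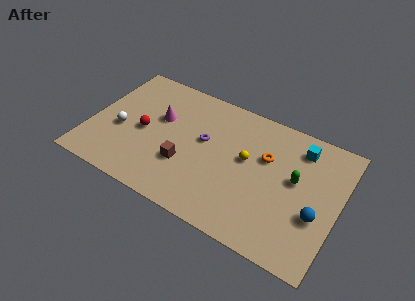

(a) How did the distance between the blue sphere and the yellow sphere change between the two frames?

-3.9

Before: roughly 8.7 units apart; after: 4.8. That's 3.9 units closer together.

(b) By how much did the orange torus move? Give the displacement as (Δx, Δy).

(2.9, 0.1)

The orange torus was at about (7.9, 5.8) and moved to about (10.8, 5.9).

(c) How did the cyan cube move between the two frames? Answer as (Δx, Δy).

(0.7, 1.1)

From the two frames, the cyan cube sits at roughly (12.0, 6.4) before and (12.7, 7.5) after.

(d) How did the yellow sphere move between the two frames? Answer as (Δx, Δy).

(1.7, -2.8)

From the two frames, the yellow sphere sits at roughly (8.0, 8.0) before and (9.7, 5.2) after.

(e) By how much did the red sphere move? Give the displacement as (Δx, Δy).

(1.9, -1.0)

The red sphere was at about (1.4, 5.3) and moved to about (3.3, 4.3).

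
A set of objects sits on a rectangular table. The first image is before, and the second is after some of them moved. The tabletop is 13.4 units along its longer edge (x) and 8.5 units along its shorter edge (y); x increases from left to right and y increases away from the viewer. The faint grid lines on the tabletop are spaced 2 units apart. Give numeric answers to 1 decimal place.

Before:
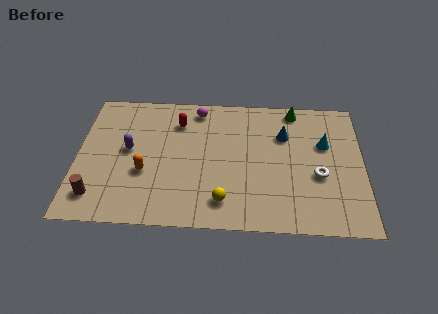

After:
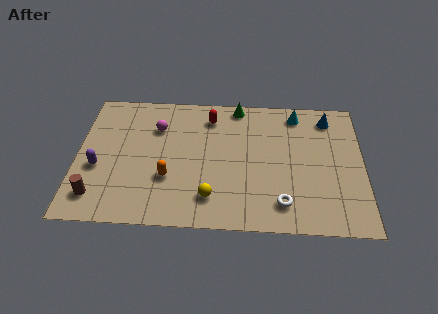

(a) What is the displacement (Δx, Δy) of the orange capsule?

(1.1, -0.3)

From the two frames, the orange capsule sits at roughly (3.2, 3.2) before and (4.3, 2.9) after.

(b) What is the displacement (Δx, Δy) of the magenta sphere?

(-1.9, -1.3)

From the two frames, the magenta sphere sits at roughly (5.6, 7.4) before and (3.7, 6.1) after.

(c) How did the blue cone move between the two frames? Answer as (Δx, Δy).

(2.1, 1.2)

The blue cone was at about (9.7, 5.9) and moved to about (11.8, 7.1).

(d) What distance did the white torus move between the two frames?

2.5

From (11.3, 3.4) to (9.6, 1.6), the white torus covered √(1.7² + 1.8²) ≈ 2.5 units.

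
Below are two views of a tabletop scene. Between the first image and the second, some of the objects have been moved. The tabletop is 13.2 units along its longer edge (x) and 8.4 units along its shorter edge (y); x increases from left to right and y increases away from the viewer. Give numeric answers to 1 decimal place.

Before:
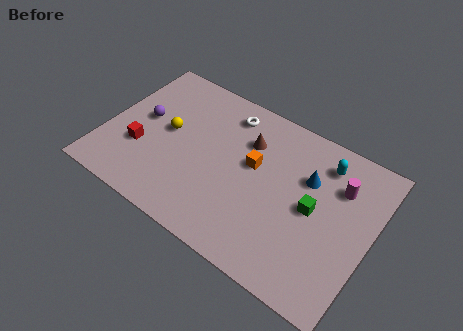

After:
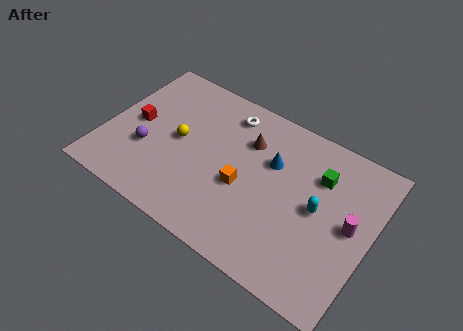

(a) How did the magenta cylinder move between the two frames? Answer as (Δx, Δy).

(0.8, -1.7)

From the two frames, the magenta cylinder sits at roughly (11.4, 6.0) before and (12.2, 4.3) after.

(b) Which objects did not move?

the white torus and the brown cone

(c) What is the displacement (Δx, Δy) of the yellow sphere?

(0.6, -0.2)

The yellow sphere was at about (3.0, 4.5) and moved to about (3.6, 4.3).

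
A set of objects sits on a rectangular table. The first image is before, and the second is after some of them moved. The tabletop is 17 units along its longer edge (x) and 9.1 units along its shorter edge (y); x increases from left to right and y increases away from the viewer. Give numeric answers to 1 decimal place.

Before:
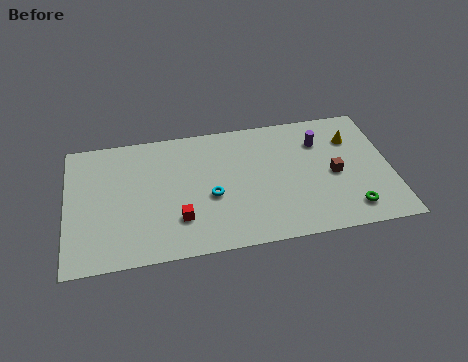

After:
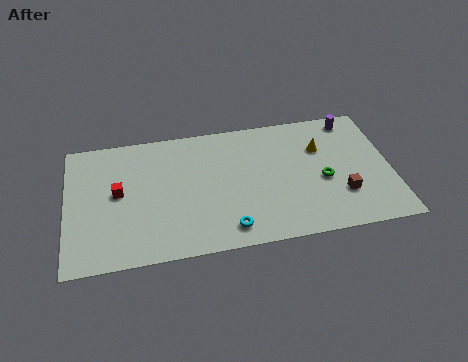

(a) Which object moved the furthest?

the red cube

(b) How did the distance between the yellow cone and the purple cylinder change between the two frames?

+0.8

They were about 1.7 units apart before and 2.5 after — 0.8 units further apart.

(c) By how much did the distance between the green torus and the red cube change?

+1.8

Before: roughly 8.9 units apart; after: 10.7. That's 1.8 units further apart.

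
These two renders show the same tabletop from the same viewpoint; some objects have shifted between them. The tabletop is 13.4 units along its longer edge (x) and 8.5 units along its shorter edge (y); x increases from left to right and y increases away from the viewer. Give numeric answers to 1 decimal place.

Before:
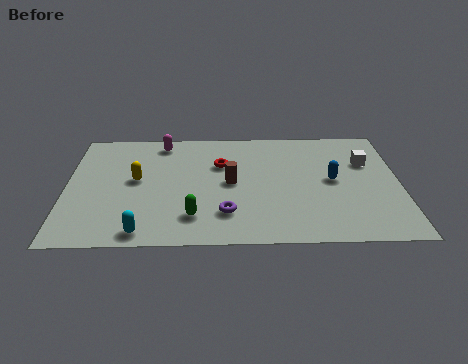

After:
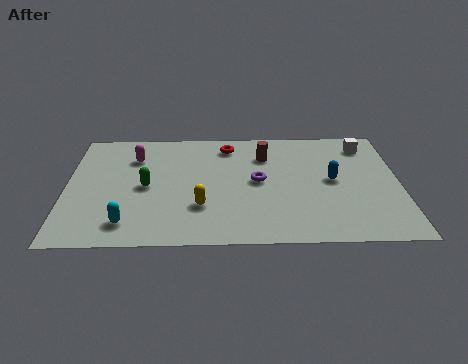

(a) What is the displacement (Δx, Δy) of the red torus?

(0.3, 1.4)

From the two frames, the red torus sits at roughly (6.2, 5.7) before and (6.5, 7.1) after.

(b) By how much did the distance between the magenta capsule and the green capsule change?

-3.4

The distance was about 5.7 in the first image and 2.3 in the second, so they moved 3.4 units closer together.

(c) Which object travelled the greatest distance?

the yellow capsule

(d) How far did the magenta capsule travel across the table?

1.6

The magenta capsule moved from about (3.8, 7.4) to (2.7, 6.3), a distance of √(1.1² + 1.1²) ≈ 1.6.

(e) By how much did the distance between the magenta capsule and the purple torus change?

-0.6

The distance was about 5.9 in the first image and 5.3 in the second, so they moved 0.6 units closer together.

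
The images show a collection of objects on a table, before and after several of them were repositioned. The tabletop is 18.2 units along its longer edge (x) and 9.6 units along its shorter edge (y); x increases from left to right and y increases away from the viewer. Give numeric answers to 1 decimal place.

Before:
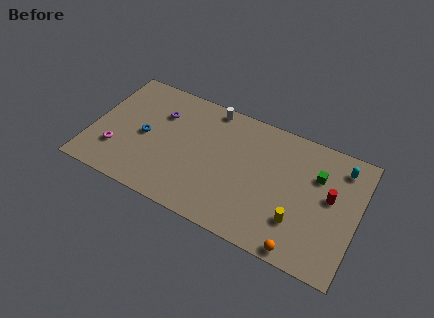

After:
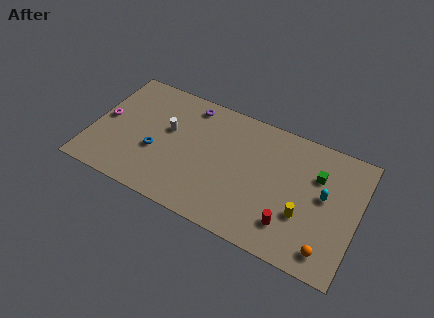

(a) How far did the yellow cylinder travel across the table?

0.7

From (14.4, 2.7) to (14.7, 3.3), the yellow cylinder covered √(0.3² + 0.6²) ≈ 0.7 units.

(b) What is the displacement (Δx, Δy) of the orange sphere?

(1.7, 0.7)

From the two frames, the orange sphere sits at roughly (14.8, 0.8) before and (16.5, 1.5) after.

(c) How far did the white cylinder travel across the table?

4.0

The white cylinder was near (7.7, 8.7) before and (5.1, 5.7) after, so it travelled √(2.6² + 3.0²) ≈ 4.0 units.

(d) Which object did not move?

the green cube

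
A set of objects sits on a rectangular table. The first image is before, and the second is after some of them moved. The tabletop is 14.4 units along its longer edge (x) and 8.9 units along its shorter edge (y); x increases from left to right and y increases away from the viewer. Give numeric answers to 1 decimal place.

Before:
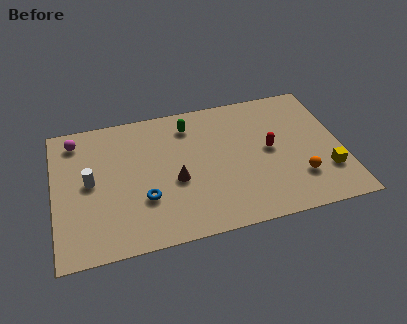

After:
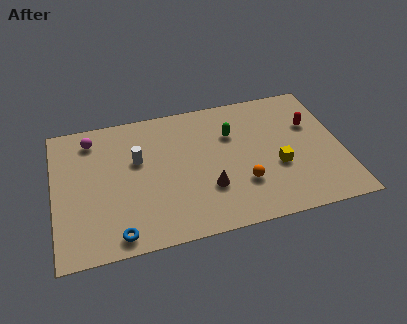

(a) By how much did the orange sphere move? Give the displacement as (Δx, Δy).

(-2.8, 0.3)

The orange sphere was at about (12.1, 2.4) and moved to about (9.3, 2.7).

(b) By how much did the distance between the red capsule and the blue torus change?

+4.5

Before: roughly 6.6 units apart; after: 11.1. That's 4.5 units further apart.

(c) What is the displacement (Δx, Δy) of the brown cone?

(1.6, -0.9)

The brown cone was at about (6.0, 3.7) and moved to about (7.6, 2.8).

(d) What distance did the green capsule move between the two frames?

2.4

The green capsule moved from about (6.9, 7.2) to (9.0, 6.1), a distance of √(2.1² + 1.1²) ≈ 2.4.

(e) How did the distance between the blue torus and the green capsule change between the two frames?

+2.9

The distance was about 5.0 in the first image and 7.9 in the second, so they moved 2.9 units further apart.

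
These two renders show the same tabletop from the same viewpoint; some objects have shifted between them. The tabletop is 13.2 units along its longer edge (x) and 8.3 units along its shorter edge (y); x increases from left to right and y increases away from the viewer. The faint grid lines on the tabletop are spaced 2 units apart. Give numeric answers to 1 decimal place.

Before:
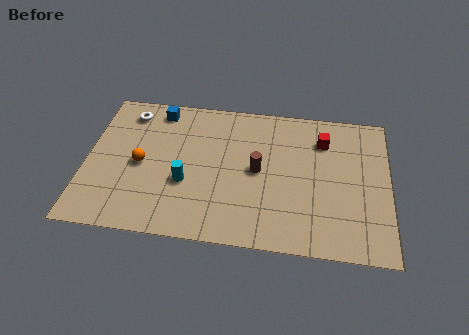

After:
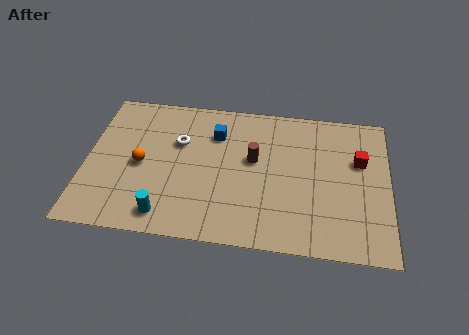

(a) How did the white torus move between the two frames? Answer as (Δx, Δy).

(2.3, -1.5)

From the two frames, the white torus sits at roughly (1.7, 6.9) before and (4.0, 5.4) after.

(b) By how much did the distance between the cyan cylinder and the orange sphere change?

+0.8

They were about 2.2 units apart before and 3.0 after — 0.8 units further apart.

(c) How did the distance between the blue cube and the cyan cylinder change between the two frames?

+1.0

Before: roughly 4.3 units apart; after: 5.3. That's 1.0 units further apart.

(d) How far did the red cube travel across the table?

1.9

From (10.3, 6.3) to (11.9, 5.3), the red cube covered √(1.6² + 1.0²) ≈ 1.9 units.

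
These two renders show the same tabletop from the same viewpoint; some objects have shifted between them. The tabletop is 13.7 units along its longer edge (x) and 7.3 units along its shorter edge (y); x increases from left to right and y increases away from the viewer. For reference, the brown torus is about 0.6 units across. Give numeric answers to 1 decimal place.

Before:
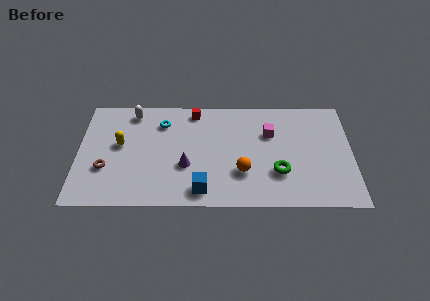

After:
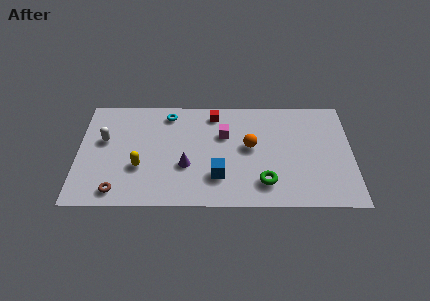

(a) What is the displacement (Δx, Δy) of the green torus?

(-0.7, -0.7)

The green torus started near (10.0, 2.3) and ended near (9.3, 1.6).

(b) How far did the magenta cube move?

2.3

The magenta cube was near (9.6, 4.9) before and (7.3, 4.8) after, so it travelled √(2.3² + 0.1²) ≈ 2.3 units.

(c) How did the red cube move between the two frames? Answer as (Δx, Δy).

(1.0, -0.2)

The red cube started near (5.8, 6.4) and ended near (6.8, 6.2).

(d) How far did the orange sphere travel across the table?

1.7

The orange sphere was near (8.2, 2.3) before and (8.6, 4.0) after, so it travelled √(0.4² + 1.7²) ≈ 1.7 units.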